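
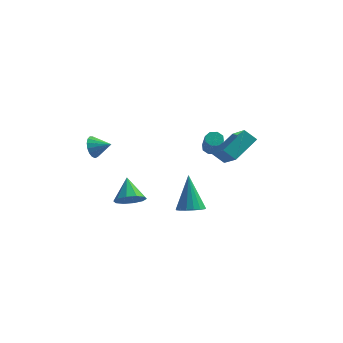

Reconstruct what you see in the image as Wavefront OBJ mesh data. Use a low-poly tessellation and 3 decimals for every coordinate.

v -2.471 0.488 -4.206
v -1.967 1.111 -4.593
v -2.969 1.532 -3.174
v -2.46 1.116 -4.836
v -2.958 0.881 -4.839
v -3.269 0.496 -4.6
v -3.276 0.108 -4.21
v -2.976 -0.135 -3.819
v -2.482 -0.14 -3.575
v -1.985 0.094 -3.573
v -1.673 0.479 -3.812
v -1.666 0.867 -4.202
v 1.446 -1.613 -2.882
v 2.059 -1.985 -2.575
v 1.054 -0.667 -0.958
v 2.203 -1.665 -2.703
v 2.174 -1.334 -2.872
v 1.978 -1.066 -3.043
v 1.66 -0.924 -3.178
v 1.293 -0.94 -3.245
v 0.961 -1.11 -3.228
v 0.74 -1.395 -3.133
v 0.681 -1.73 -2.98
v 0.797 -2.039 -2.805
v 1.061 -2.25 -2.647
v 1.414 -2.315 -2.543
v 1.774 -2.219 -2.517
v 2.674 0.37 -0.362
v 3.637 -1.031 0.871
v 1.995 0.395 0.197
v 2.958 -1.005 1.43
v 3.442 1.665 0.51
v 4.405 0.265 1.743
v 2.763 1.691 1.069
v 3.726 0.29 2.302
v 1.273 3.088 -0.994
v 1.775 3.124 -1.126
v 2.148 2.288 0.062
v 1.647 2.252 0.194
v 1.66 3.418 -0.884
v 2.033 2.582 0.305
v 1.318 3.518 -0.706
v 1.692 2.682 0.483
v 0.95 3.367 -0.697
v 1.324 2.531 0.492
v 0.772 3.052 -0.862
v 1.145 2.216 0.326
v 0.887 2.758 -1.105
v 1.26 1.922 0.084
v 1.228 2.658 -1.283
v 1.602 1.822 -0.094
v 1.596 2.809 -1.292
v 1.97 1.973 -0.103
v -4.102 -0.585 0.246
v -3.882 -0.954 -0.332
v -3.118 -0.575 0.614
v -3.85 -0.624 -0.427
v -3.875 -0.286 -0.368
v -3.953 -0.016 -0.168
v -4.064 0.124 0.126
v -4.184 0.101 0.448
v -4.285 -0.079 0.724
v -4.345 -0.375 0.891
v -4.348 -0.719 0.91
v -4.295 -1.032 0.776
v -4.198 -1.243 0.522
v -4.079 -1.303 0.204
v -3.965 -1.199 -0.104
f 2 1 4
f 2 4 3
f 4 1 5
f 4 5 3
f 5 1 6
f 5 6 3
f 6 1 7
f 6 7 3
f 7 1 8
f 7 8 3
f 8 1 9
f 8 9 3
f 9 1 10
f 9 10 3
f 10 1 11
f 10 11 3
f 11 1 12
f 11 12 3
f 12 1 2
f 12 2 3
f 14 13 16
f 14 16 15
f 16 13 17
f 16 17 15
f 17 13 18
f 17 18 15
f 18 13 19
f 18 19 15
f 19 13 20
f 19 20 15
f 20 13 21
f 20 21 15
f 21 13 22
f 21 22 15
f 22 13 23
f 22 23 15
f 23 13 24
f 23 24 15
f 24 13 25
f 24 25 15
f 25 13 26
f 25 26 15
f 26 13 27
f 26 27 15
f 27 13 14
f 27 14 15
f 29 31 28
f 32 29 28
f 28 31 30
f 30 32 28
f 29 35 31
f 33 29 32
f 33 35 29
f 31 35 30
f 34 32 30
f 30 35 34
f 34 33 32
f 35 33 34
f 37 36 40
f 37 40 38
f 38 40 41
f 38 41 39
f 40 36 42
f 40 42 41
f 41 42 43
f 41 43 39
f 42 36 44
f 42 44 43
f 43 44 45
f 43 45 39
f 44 36 46
f 44 46 45
f 45 46 47
f 45 47 39
f 46 36 48
f 46 48 47
f 47 48 49
f 47 49 39
f 48 36 50
f 48 50 49
f 49 50 51
f 49 51 39
f 50 36 52
f 50 52 51
f 51 52 53
f 51 53 39
f 52 36 37
f 52 37 53
f 53 37 38
f 53 38 39
f 55 54 57
f 55 57 56
f 57 54 58
f 57 58 56
f 58 54 59
f 58 59 56
f 59 54 60
f 59 60 56
f 60 54 61
f 60 61 56
f 61 54 62
f 61 62 56
f 62 54 63
f 62 63 56
f 63 54 64
f 63 64 56
f 64 54 65
f 64 65 56
f 65 54 66
f 65 66 56
f 66 54 67
f 66 67 56
f 67 54 68
f 67 68 56
f 68 54 55
f 68 55 56



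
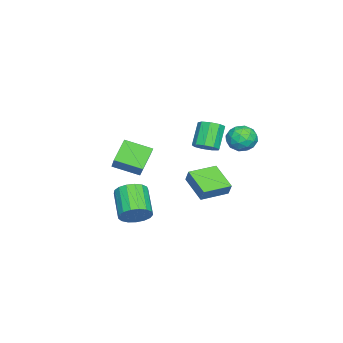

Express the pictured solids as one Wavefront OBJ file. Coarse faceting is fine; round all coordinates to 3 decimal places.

v -3.858 4.292 1.388
v -3.226 3.729 0.801
v -4.354 2.911 2.179
v -3.722 2.348 1.592
v -3.333 2.995 2.294
v -3.027 3.848 1.805
v -4.553 2.792 1.175
v -4.247 3.645 0.686
v -3.655 2.801 0.67
v -2.902 2.927 1.361
v -4.678 3.713 1.619
v -3.925 3.839 2.31
v -3.499 4.132 1.025
v -4.081 2.508 1.955
v -3.853 2.889 2.368
v -3.482 2.557 2.023
v -3.382 4.202 1.615
v -3.01 3.871 1.27
v -3.073 3.44 2.147
v -4.57 2.769 1.71
v -4.198 2.438 1.365
v -4.098 4.083 0.957
v -3.727 3.751 0.612
v -4.507 3.2 0.833
v -3.379 3.255 0.603
v -3.671 2.444 1.068
v -4.159 2.704 0.823
v -3.979 3.206 0.535
v -2.936 3.329 1.009
v -3.228 2.517 1.474
v -2.999 2.898 1.887
v -2.819 3.4 1.599
v -3.189 2.784 0.932
v -4.352 4.123 1.506
v -4.644 3.311 1.971
v -4.761 3.24 1.381
v -4.581 3.742 1.093
v -3.909 4.196 1.912
v -4.201 3.385 2.377
v -3.601 3.434 2.445
v -3.421 3.936 2.157
v -4.391 3.856 2.048
v 2.355 -2.644 1.263
v 1.202 -2.421 2.365
v 2.125 -1.006 0.692
v 0.972 -0.783 1.794
v 3.768 -1.977 2.606
v 2.615 -1.754 3.708
v 3.538 -0.339 2.035
v 2.385 -0.116 3.137
v -1.328 0.614 -1.17
v -1.058 0.883 -0.355
v -2.689 1.896 -1.143
v -2.419 2.165 -0.328
v -0.101 1.935 -2.012
v 0.169 2.204 -1.197
v -1.462 3.217 -1.985
v -1.192 3.486 -1.17
v 0.448 -1.89 -3.757
v 0.867 -1.51 -2.885
v -0.728 -2.35 -1.751
v -1.148 -2.73 -2.623
v 0.565 -1.146 -3.04
v -1.03 -1.986 -1.906
v 0.236 -0.952 -3.359
v -1.359 -1.793 -2.226
v -0.044 -0.974 -3.77
v -1.64 -1.814 -2.636
v -0.212 -1.205 -4.178
v -1.808 -2.045 -3.044
v -0.229 -1.593 -4.489
v -1.824 -2.433 -3.355
v -0.091 -2.049 -4.632
v -1.686 -2.889 -3.499
v 0.171 -2.469 -4.575
v -1.424 -3.309 -3.442
v 0.496 -2.756 -4.331
v -1.099 -3.596 -3.197
v 0.81 -2.844 -3.955
v -0.786 -3.685 -2.821
v 1.041 -2.714 -3.533
v -0.555 -3.555 -2.4
v 1.136 -2.395 -3.163
v -0.459 -3.236 -2.029
v 1.073 -1.961 -2.929
v -0.522 -2.801 -1.795
v 1.627 2.753 3.321
v 2.148 2.323 3.749
v 1.075 2.336 5.068
v 0.553 2.767 4.639
v 2.242 2.858 3.821
v 1.169 2.871 5.139
v 2.049 3.343 3.659
v 0.976 3.356 4.977
v 1.658 3.553 3.338
v 0.585 3.566 4.657
v 1.252 3.388 3.01
v 0.179 3.401 4.328
v 1.022 2.927 2.827
v -0.051 2.94 4.145
v 1.074 2.384 2.875
v 0.001 2.397 4.193
v 1.385 2.015 3.132
v 0.312 2.028 4.45
v 1.809 1.99 3.477
v 0.736 2.003 4.795
f 1 38 17
f 38 12 41
f 17 41 6
f 38 41 17
f 1 17 13
f 17 6 18
f 13 18 2
f 17 18 13
f 1 13 22
f 13 2 23
f 22 23 8
f 13 23 22
f 1 22 34
f 22 8 37
f 34 37 11
f 22 37 34
f 1 34 38
f 34 11 42
f 38 42 12
f 34 42 38
f 2 18 29
f 18 6 32
f 29 32 10
f 18 32 29
f 6 41 19
f 41 12 40
f 19 40 5
f 41 40 19
f 12 42 39
f 42 11 35
f 39 35 3
f 42 35 39
f 11 37 36
f 37 8 24
f 36 24 7
f 37 24 36
f 8 23 28
f 23 2 25
f 28 25 9
f 23 25 28
f 4 30 16
f 30 10 31
f 16 31 5
f 30 31 16
f 4 16 14
f 16 5 15
f 14 15 3
f 16 15 14
f 4 14 21
f 14 3 20
f 21 20 7
f 14 20 21
f 4 21 26
f 21 7 27
f 26 27 9
f 21 27 26
f 4 26 30
f 26 9 33
f 30 33 10
f 26 33 30
f 5 31 19
f 31 10 32
f 19 32 6
f 31 32 19
f 3 15 39
f 15 5 40
f 39 40 12
f 15 40 39
f 7 20 36
f 20 3 35
f 36 35 11
f 20 35 36
f 9 27 28
f 27 7 24
f 28 24 8
f 27 24 28
f 10 33 29
f 33 9 25
f 29 25 2
f 33 25 29
f 44 46 43
f 47 44 43
f 43 46 45
f 45 47 43
f 44 50 46
f 48 44 47
f 48 50 44
f 46 50 45
f 49 47 45
f 45 50 49
f 49 48 47
f 50 48 49
f 52 54 51
f 55 52 51
f 51 54 53
f 53 55 51
f 52 58 54
f 56 52 55
f 56 58 52
f 54 58 53
f 57 55 53
f 53 58 57
f 57 56 55
f 58 56 57
f 60 59 63
f 60 63 61
f 61 63 64
f 61 64 62
f 63 59 65
f 63 65 64
f 64 65 66
f 64 66 62
f 65 59 67
f 65 67 66
f 66 67 68
f 66 68 62
f 67 59 69
f 67 69 68
f 68 69 70
f 68 70 62
f 69 59 71
f 69 71 70
f 70 71 72
f 70 72 62
f 71 59 73
f 71 73 72
f 72 73 74
f 72 74 62
f 73 59 75
f 73 75 74
f 74 75 76
f 74 76 62
f 75 59 77
f 75 77 76
f 76 77 78
f 76 78 62
f 77 59 79
f 77 79 78
f 78 79 80
f 78 80 62
f 79 59 81
f 79 81 80
f 80 81 82
f 80 82 62
f 81 59 83
f 81 83 82
f 82 83 84
f 82 84 62
f 83 59 85
f 83 85 84
f 84 85 86
f 84 86 62
f 85 59 60
f 85 60 86
f 86 60 61
f 86 61 62
f 88 87 91
f 88 91 89
f 89 91 92
f 89 92 90
f 91 87 93
f 91 93 92
f 92 93 94
f 92 94 90
f 93 87 95
f 93 95 94
f 94 95 96
f 94 96 90
f 95 87 97
f 95 97 96
f 96 97 98
f 96 98 90
f 97 87 99
f 97 99 98
f 98 99 100
f 98 100 90
f 99 87 101
f 99 101 100
f 100 101 102
f 100 102 90
f 101 87 103
f 101 103 102
f 102 103 104
f 102 104 90
f 103 87 105
f 103 105 104
f 104 105 106
f 104 106 90
f 105 87 88
f 105 88 106
f 106 88 89
f 106 89 90



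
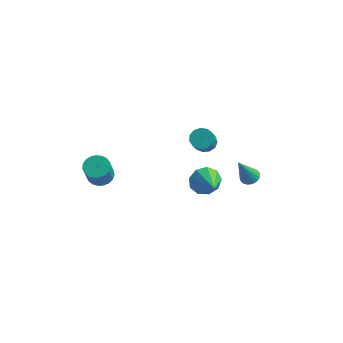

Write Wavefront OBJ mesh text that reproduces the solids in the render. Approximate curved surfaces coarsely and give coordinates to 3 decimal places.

v 4.088 -0.414 0.432
v 4.425 -0.002 0.688
v 3.752 -1.206 2.148
v 4.218 0.099 0.694
v 3.992 0.122 0.66
v 3.78 0.063 0.592
v 3.615 -0.068 0.499
v 3.522 -0.252 0.396
v 3.516 -0.46 0.298
v 3.596 -0.661 0.221
v 3.752 -0.825 0.176
v 3.959 -0.926 0.17
v 4.185 -0.949 0.204
v 4.397 -0.891 0.272
v 4.562 -0.759 0.365
v 4.655 -0.576 0.468
v 4.661 -0.367 0.566
v 4.581 -0.166 0.643
v 1.424 -0.685 -0.957
v 2.108 -0.377 -1.556
v 2.636 -1.835 -0.163
v 2.102 -0.008 -1.013
v 1.778 0.044 -0.444
v 1.289 -0.245 -0.115
v 0.862 -0.74 -0.181
v 0.699 -1.21 -0.61
v 0.874 -1.434 -1.201
v 1.307 -1.308 -1.679
v 1.794 -0.89 -1.819
v 0.354 1.181 0.66
v 1.029 1.157 0.444
v 1.382 0.135 1.664
v 0.706 0.159 1.88
v 1.005 1.459 0.705
v 1.358 0.437 1.925
v 0.774 1.673 0.951
v 1.127 0.652 2.171
v 0.409 1.731 1.105
v 0.762 0.71 2.325
v 0.027 1.614 1.118
v 0.38 0.593 2.338
v -0.252 1.36 0.985
v 0.101 0.338 2.205
v -0.338 1.049 0.749
v 0.015 0.027 1.969
v -0.205 0.779 0.485
v 0.148 -0.243 1.705
v 0.105 0.637 0.277
v 0.458 -0.384 1.497
v 0.495 0.668 0.19
v 0.848 -0.354 1.41
v 0.839 0.862 0.252
v 1.192 -0.16 1.472
v -3.914 -3.179 -0.851
v -3.389 -3.659 -1.195
v -3.142 -4.421 0.248
v -3.666 -3.941 0.591
v -3.199 -3.41 -1.096
v -2.952 -4.172 0.347
v -3.133 -3.121 -0.954
v -2.885 -3.883 0.488
v -3.201 -2.842 -0.795
v -2.954 -3.604 0.647
v -3.393 -2.621 -0.646
v -3.146 -3.383 0.797
v -3.675 -2.497 -0.532
v -3.428 -3.259 0.911
v -3.998 -2.491 -0.473
v -3.751 -3.253 0.969
v -4.307 -2.603 -0.48
v -4.06 -3.365 0.963
v -4.547 -2.815 -0.551
v -4.3 -3.577 0.892
v -4.678 -3.09 -0.673
v -4.431 -3.853 0.769
v -4.677 -3.381 -0.827
v -4.43 -4.143 0.615
v -4.544 -3.636 -0.985
v -4.297 -4.398 0.458
v -4.302 -3.813 -1.12
v -4.054 -4.575 0.323
v -3.992 -3.879 -1.208
v -3.745 -4.642 0.235
v -3.669 -3.825 -1.234
v -3.422 -4.587 0.208
f 2 1 4
f 2 4 3
f 4 1 5
f 4 5 3
f 5 1 6
f 5 6 3
f 6 1 7
f 6 7 3
f 7 1 8
f 7 8 3
f 8 1 9
f 8 9 3
f 9 1 10
f 9 10 3
f 10 1 11
f 10 11 3
f 11 1 12
f 11 12 3
f 12 1 13
f 12 13 3
f 13 1 14
f 13 14 3
f 14 1 15
f 14 15 3
f 15 1 16
f 15 16 3
f 16 1 17
f 16 17 3
f 17 1 18
f 17 18 3
f 18 1 2
f 18 2 3
f 20 19 22
f 20 22 21
f 22 19 23
f 22 23 21
f 23 19 24
f 23 24 21
f 24 19 25
f 24 25 21
f 25 19 26
f 25 26 21
f 26 19 27
f 26 27 21
f 27 19 28
f 27 28 21
f 28 19 29
f 28 29 21
f 29 19 20
f 29 20 21
f 31 30 34
f 31 34 32
f 32 34 35
f 32 35 33
f 34 30 36
f 34 36 35
f 35 36 37
f 35 37 33
f 36 30 38
f 36 38 37
f 37 38 39
f 37 39 33
f 38 30 40
f 38 40 39
f 39 40 41
f 39 41 33
f 40 30 42
f 40 42 41
f 41 42 43
f 41 43 33
f 42 30 44
f 42 44 43
f 43 44 45
f 43 45 33
f 44 30 46
f 44 46 45
f 45 46 47
f 45 47 33
f 46 30 48
f 46 48 47
f 47 48 49
f 47 49 33
f 48 30 50
f 48 50 49
f 49 50 51
f 49 51 33
f 50 30 52
f 50 52 51
f 51 52 53
f 51 53 33
f 52 30 31
f 52 31 53
f 53 31 32
f 53 32 33
f 55 54 58
f 55 58 56
f 56 58 59
f 56 59 57
f 58 54 60
f 58 60 59
f 59 60 61
f 59 61 57
f 60 54 62
f 60 62 61
f 61 62 63
f 61 63 57
f 62 54 64
f 62 64 63
f 63 64 65
f 63 65 57
f 64 54 66
f 64 66 65
f 65 66 67
f 65 67 57
f 66 54 68
f 66 68 67
f 67 68 69
f 67 69 57
f 68 54 70
f 68 70 69
f 69 70 71
f 69 71 57
f 70 54 72
f 70 72 71
f 71 72 73
f 71 73 57
f 72 54 74
f 72 74 73
f 73 74 75
f 73 75 57
f 74 54 76
f 74 76 75
f 75 76 77
f 75 77 57
f 76 54 78
f 76 78 77
f 77 78 79
f 77 79 57
f 78 54 80
f 78 80 79
f 79 80 81
f 79 81 57
f 80 54 82
f 80 82 81
f 81 82 83
f 81 83 57
f 82 54 84
f 82 84 83
f 83 84 85
f 83 85 57
f 84 54 55
f 84 55 85
f 85 55 56
f 85 56 57



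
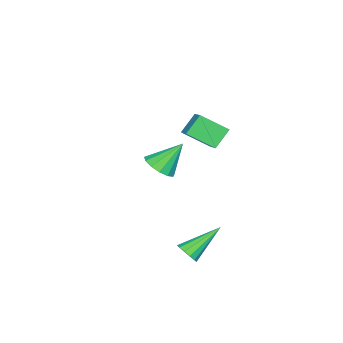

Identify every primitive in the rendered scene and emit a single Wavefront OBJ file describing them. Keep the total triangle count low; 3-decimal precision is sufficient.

v 3.841 1.934 -2.111
v 4.279 2.31 -1.885
v 2.419 2.886 -0.949
v 4.151 2.467 -2.17
v 3.926 2.455 -2.436
v 3.673 2.277 -2.599
v 3.474 1.99 -2.608
v 3.392 1.685 -2.458
v 3.452 1.459 -2.199
v 3.636 1.384 -1.912
v 3.885 1.483 -1.688
v 4.121 1.725 -1.599
v 4.267 2.033 -1.672
v -1.922 -2.417 -0.898
v -1.127 -2.001 -0.742
v -2.658 -1.543 0.518
v -1.388 -1.699 -1.064
v -1.817 -1.624 -1.333
v -2.28 -1.802 -1.464
v -2.629 -2.174 -1.416
v -2.754 -2.624 -1.203
v -2.614 -3.008 -0.894
v -2.254 -3.204 -0.585
v -1.789 -3.151 -0.376
v -1.366 -2.864 -0.333
v -1.119 -2.436 -0.469
v 0.104 0.449 4.485
v 0.908 1.104 4.984
v -0.366 1.673 3.639
v 0.437 2.327 4.139
v 0.883 0.153 3.621
v 1.686 0.807 4.121
v 0.412 1.376 2.776
v 1.216 2.031 3.275
f 2 1 4
f 2 4 3
f 4 1 5
f 4 5 3
f 5 1 6
f 5 6 3
f 6 1 7
f 6 7 3
f 7 1 8
f 7 8 3
f 8 1 9
f 8 9 3
f 9 1 10
f 9 10 3
f 10 1 11
f 10 11 3
f 11 1 12
f 11 12 3
f 12 1 13
f 12 13 3
f 13 1 2
f 13 2 3
f 15 14 17
f 15 17 16
f 17 14 18
f 17 18 16
f 18 14 19
f 18 19 16
f 19 14 20
f 19 20 16
f 20 14 21
f 20 21 16
f 21 14 22
f 21 22 16
f 22 14 23
f 22 23 16
f 23 14 24
f 23 24 16
f 24 14 25
f 24 25 16
f 25 14 26
f 25 26 16
f 26 14 15
f 26 15 16
f 28 30 27
f 31 28 27
f 27 30 29
f 29 31 27
f 28 34 30
f 32 28 31
f 32 34 28
f 30 34 29
f 33 31 29
f 29 34 33
f 33 32 31
f 34 32 33



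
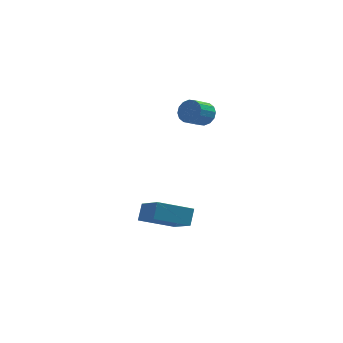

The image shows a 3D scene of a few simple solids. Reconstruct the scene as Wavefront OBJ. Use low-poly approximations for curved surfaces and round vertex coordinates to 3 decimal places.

v -2.284 -0.305 2.179
v -1.807 -0.365 2.687
v -2.398 -1.155 3.15
v -2.876 -1.095 2.641
v -2.042 -0.118 2.809
v -2.634 -0.908 3.271
v -2.343 0.079 2.761
v -2.934 -0.711 3.223
v -2.627 0.173 2.558
v -3.219 -0.617 3.02
v -2.82 0.139 2.253
v -3.412 -0.651 2.715
v -2.869 -0.014 1.928
v -3.461 -0.804 2.39
v -2.762 -0.245 1.67
v -3.353 -1.035 2.133
v -2.526 -0.492 1.549
v -3.118 -1.282 2.011
v -2.226 -0.689 1.597
v -2.817 -1.479 2.059
v -1.941 -0.783 1.8
v -2.533 -1.573 2.262
v -1.748 -0.749 2.105
v -2.34 -1.539 2.567
v -1.699 -0.596 2.43
v -2.291 -1.386 2.892
v -4.136 -4.197 -2.996
v -4.025 -3.652 -2.165
v -5.055 -2.772 -3.807
v -4.945 -2.227 -2.976
v -2.535 -3.533 -3.644
v -2.425 -2.988 -2.813
v -3.455 -2.108 -4.455
v -3.344 -1.563 -3.624
f 2 1 5
f 2 5 3
f 3 5 6
f 3 6 4
f 5 1 7
f 5 7 6
f 6 7 8
f 6 8 4
f 7 1 9
f 7 9 8
f 8 9 10
f 8 10 4
f 9 1 11
f 9 11 10
f 10 11 12
f 10 12 4
f 11 1 13
f 11 13 12
f 12 13 14
f 12 14 4
f 13 1 15
f 13 15 14
f 14 15 16
f 14 16 4
f 15 1 17
f 15 17 16
f 16 17 18
f 16 18 4
f 17 1 19
f 17 19 18
f 18 19 20
f 18 20 4
f 19 1 21
f 19 21 20
f 20 21 22
f 20 22 4
f 21 1 23
f 21 23 22
f 22 23 24
f 22 24 4
f 23 1 25
f 23 25 24
f 24 25 26
f 24 26 4
f 25 1 2
f 25 2 26
f 26 2 3
f 26 3 4
f 28 30 27
f 31 28 27
f 27 30 29
f 29 31 27
f 28 34 30
f 32 28 31
f 32 34 28
f 30 34 29
f 33 31 29
f 29 34 33
f 33 32 31
f 34 32 33



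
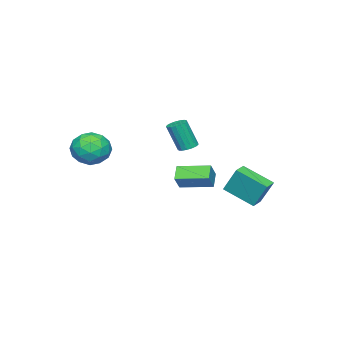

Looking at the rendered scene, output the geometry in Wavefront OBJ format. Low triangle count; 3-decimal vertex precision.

v -3.05 1.591 -1.709
v -3.034 2.407 -0.105
v -3.164 3.433 -2.646
v -3.148 4.25 -1.042
v -2.172 1.63 -1.738
v -2.156 2.447 -0.134
v -2.286 3.473 -2.675
v -2.27 4.289 -1.071
v -2.044 -0.524 1.104
v -1.531 -0.802 0.929
v -1.262 -1.395 2.661
v -1.776 -1.116 2.836
v -1.442 -0.535 1.007
v -1.174 -1.128 2.739
v -1.492 -0.265 1.107
v -1.223 -0.858 2.839
v -1.668 -0.055 1.206
v -1.399 -0.647 2.938
v -1.93 0.048 1.282
v -1.662 -0.544 3.014
v -2.219 0.021 1.317
v -1.95 -0.572 3.049
v -2.467 -0.132 1.304
v -2.199 -0.725 3.036
v -2.619 -0.374 1.244
v -2.35 -0.967 2.976
v -2.639 -0.651 1.153
v -2.37 -1.243 2.885
v -2.523 -0.898 1.05
v -2.254 -1.491 2.782
v -2.297 -1.06 0.96
v -2.028 -1.652 2.692
v -2.013 -1.099 0.903
v -1.745 -1.691 2.634
v -1.737 -1.006 0.891
v -1.468 -1.598 2.623
v -3.235 -1.794 -2.665
v -4.015 -2.115 -1.99
v -3.817 0.095 -2.437
v -4.597 -0.226 -1.763
v -2.483 -1.674 -1.737
v -3.263 -1.995 -1.063
v -3.065 0.215 -1.51
v -3.845 -0.106 -0.835
v 2.245 -2.718 1.859
v 3.427 -2.742 1.663
v 2.253 -4.638 2.137
v 3.435 -4.662 1.941
v 3.002 -4.145 2.933
v 2.997 -2.959 2.761
v 2.683 -4.421 1.039
v 2.678 -3.235 0.867
v 3.698 -3.794 1.157
v 3.895 -3.624 2.327
v 1.785 -3.756 1.473
v 1.982 -3.586 2.643
v 2.835 -2.562 1.736
v 2.845 -4.818 2.064
v 2.59 -4.515 2.646
v 3.285 -4.529 2.531
v 2.583 -2.689 2.382
v 3.278 -2.703 2.266
v 3.027 -3.528 3.013
v 2.402 -4.677 1.534
v 3.097 -4.691 1.418
v 2.395 -2.851 1.269
v 3.09 -2.865 1.154
v 2.653 -3.852 0.787
v 3.69 -3.194 1.324
v 3.694 -4.322 1.487
v 3.252 -4.181 0.957
v 3.249 -3.484 0.856
v 3.805 -3.094 2.011
v 3.81 -4.222 2.175
v 3.555 -3.919 2.758
v 3.552 -3.221 2.657
v 3.964 -3.712 1.714
v 1.87 -3.158 1.625
v 1.875 -4.286 1.789
v 2.128 -4.159 1.143
v 2.125 -3.461 1.042
v 1.986 -3.058 2.313
v 1.99 -4.186 2.476
v 2.431 -3.896 2.944
v 2.428 -3.199 2.843
v 1.716 -3.668 2.086
f 2 4 1
f 5 2 1
f 1 4 3
f 3 5 1
f 2 8 4
f 6 2 5
f 6 8 2
f 4 8 3
f 7 5 3
f 3 8 7
f 7 6 5
f 8 6 7
f 10 9 13
f 10 13 11
f 11 13 14
f 11 14 12
f 13 9 15
f 13 15 14
f 14 15 16
f 14 16 12
f 15 9 17
f 15 17 16
f 16 17 18
f 16 18 12
f 17 9 19
f 17 19 18
f 18 19 20
f 18 20 12
f 19 9 21
f 19 21 20
f 20 21 22
f 20 22 12
f 21 9 23
f 21 23 22
f 22 23 24
f 22 24 12
f 23 9 25
f 23 25 24
f 24 25 26
f 24 26 12
f 25 9 27
f 25 27 26
f 26 27 28
f 26 28 12
f 27 9 29
f 27 29 28
f 28 29 30
f 28 30 12
f 29 9 31
f 29 31 30
f 30 31 32
f 30 32 12
f 31 9 33
f 31 33 32
f 32 33 34
f 32 34 12
f 33 9 35
f 33 35 34
f 34 35 36
f 34 36 12
f 35 9 10
f 35 10 36
f 36 10 11
f 36 11 12
f 38 40 37
f 41 38 37
f 37 40 39
f 39 41 37
f 38 44 40
f 42 38 41
f 42 44 38
f 40 44 39
f 43 41 39
f 39 44 43
f 43 42 41
f 44 42 43
f 45 82 61
f 82 56 85
f 61 85 50
f 82 85 61
f 45 61 57
f 61 50 62
f 57 62 46
f 61 62 57
f 45 57 66
f 57 46 67
f 66 67 52
f 57 67 66
f 45 66 78
f 66 52 81
f 78 81 55
f 66 81 78
f 45 78 82
f 78 55 86
f 82 86 56
f 78 86 82
f 46 62 73
f 62 50 76
f 73 76 54
f 62 76 73
f 50 85 63
f 85 56 84
f 63 84 49
f 85 84 63
f 56 86 83
f 86 55 79
f 83 79 47
f 86 79 83
f 55 81 80
f 81 52 68
f 80 68 51
f 81 68 80
f 52 67 72
f 67 46 69
f 72 69 53
f 67 69 72
f 48 74 60
f 74 54 75
f 60 75 49
f 74 75 60
f 48 60 58
f 60 49 59
f 58 59 47
f 60 59 58
f 48 58 65
f 58 47 64
f 65 64 51
f 58 64 65
f 48 65 70
f 65 51 71
f 70 71 53
f 65 71 70
f 48 70 74
f 70 53 77
f 74 77 54
f 70 77 74
f 49 75 63
f 75 54 76
f 63 76 50
f 75 76 63
f 47 59 83
f 59 49 84
f 83 84 56
f 59 84 83
f 51 64 80
f 64 47 79
f 80 79 55
f 64 79 80
f 53 71 72
f 71 51 68
f 72 68 52
f 71 68 72
f 54 77 73
f 77 53 69
f 73 69 46
f 77 69 73



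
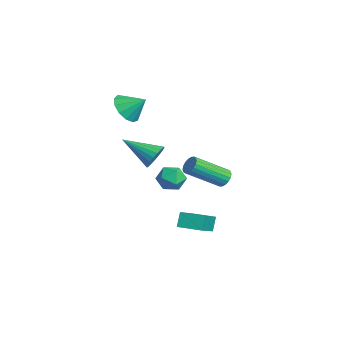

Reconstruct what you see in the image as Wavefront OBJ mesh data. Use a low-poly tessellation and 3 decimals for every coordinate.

v 0.502 0.415 -4.135
v 0.124 0.698 -3.345
v 1.255 1.487 -4.158
v 0.877 1.77 -3.369
v 2.023 -0.63 -3.031
v 1.645 -0.347 -2.242
v 2.776 0.442 -3.055
v 2.398 0.725 -2.265
v -2.217 -1.973 3.456
v -1.464 -2.573 3.575
v -1.663 -1.127 4.224
v -1.345 -2.26 3.144
v -1.502 -1.856 2.811
v -1.886 -1.489 2.683
v -2.376 -1.276 2.801
v -2.815 -1.284 3.127
v -3.064 -1.511 3.557
v -3.044 -1.885 3.955
v -2.762 -2.287 4.195
v -2.306 -2.589 4.2
v -1.823 -2.696 3.969
v 0.515 2.321 -0.847
v 0.99 2.492 -0.583
v 0.961 0.67 0.651
v 0.485 0.499 0.387
v 0.807 2.592 -0.439
v 0.777 0.771 0.794
v 0.566 2.638 -0.376
v 0.536 0.817 0.857
v 0.314 2.622 -0.407
v 0.285 0.801 0.827
v 0.103 2.546 -0.524
v 0.073 0.725 0.71
v -0.027 2.425 -0.705
v -0.057 0.604 0.528
v -0.05 2.284 -0.915
v -0.08 0.463 0.319
v 0.039 2.15 -1.111
v 0.01 0.328 0.123
v 0.223 2.049 -1.254
v 0.193 0.228 -0.021
v 0.464 2.003 -1.317
v 0.434 0.182 -0.084
v 0.715 2.019 -1.287
v 0.686 0.198 -0.053
v 0.927 2.095 -1.17
v 0.897 0.274 0.064
v 1.057 2.216 -0.988
v 1.027 0.395 0.245
v 1.08 2.357 -0.779
v 1.05 0.536 0.455
v 2.45 -0.659 -0.134
v 2.9 -0.939 0.492
v 1.34 -0.961 0.528
v 1.79 -1.241 1.154
v 1.775 -0.439 0.987
v 2.46 -0.252 0.578
v 1.78 -1.648 0.442
v 2.465 -1.461 0.033
v 2.485 -1.551 0.848
v 2.483 -0.803 1.185
v 1.757 -1.097 -0.165
v 1.755 -0.349 0.172
v -0.867 -0.863 0.458
v -0.32 -0.929 1.023
v -1.993 -2.277 1.382
v -0.515 -0.694 1.144
v -0.771 -0.489 1.147
v -1.044 -0.348 1.03
v -1.286 -0.296 0.814
v -1.456 -0.342 0.537
v -1.524 -0.479 0.246
v -1.478 -0.681 -0.009
v -1.327 -0.916 -0.182
v -1.096 -1.141 -0.246
v -0.826 -1.318 -0.187
v -0.563 -1.416 -0.017
v -0.352 -1.419 0.235
v -0.23 -1.326 0.526
v -0.219 -1.152 0.804
f 2 4 1
f 5 2 1
f 1 4 3
f 3 5 1
f 2 8 4
f 6 2 5
f 6 8 2
f 4 8 3
f 7 5 3
f 3 8 7
f 7 6 5
f 8 6 7
f 10 9 12
f 10 12 11
f 12 9 13
f 12 13 11
f 13 9 14
f 13 14 11
f 14 9 15
f 14 15 11
f 15 9 16
f 15 16 11
f 16 9 17
f 16 17 11
f 17 9 18
f 17 18 11
f 18 9 19
f 18 19 11
f 19 9 20
f 19 20 11
f 20 9 21
f 20 21 11
f 21 9 10
f 21 10 11
f 23 22 26
f 23 26 24
f 24 26 27
f 24 27 25
f 26 22 28
f 26 28 27
f 27 28 29
f 27 29 25
f 28 22 30
f 28 30 29
f 29 30 31
f 29 31 25
f 30 22 32
f 30 32 31
f 31 32 33
f 31 33 25
f 32 22 34
f 32 34 33
f 33 34 35
f 33 35 25
f 34 22 36
f 34 36 35
f 35 36 37
f 35 37 25
f 36 22 38
f 36 38 37
f 37 38 39
f 37 39 25
f 38 22 40
f 38 40 39
f 39 40 41
f 39 41 25
f 40 22 42
f 40 42 41
f 41 42 43
f 41 43 25
f 42 22 44
f 42 44 43
f 43 44 45
f 43 45 25
f 44 22 46
f 44 46 45
f 45 46 47
f 45 47 25
f 46 22 48
f 46 48 47
f 47 48 49
f 47 49 25
f 48 22 50
f 48 50 49
f 49 50 51
f 49 51 25
f 50 22 23
f 50 23 51
f 51 23 24
f 51 24 25
f 52 63 57
f 52 57 53
f 52 53 59
f 52 59 62
f 52 62 63
f 53 57 61
f 57 63 56
f 63 62 54
f 62 59 58
f 59 53 60
f 55 61 56
f 55 56 54
f 55 54 58
f 55 58 60
f 55 60 61
f 56 61 57
f 54 56 63
f 58 54 62
f 60 58 59
f 61 60 53
f 65 64 67
f 65 67 66
f 67 64 68
f 67 68 66
f 68 64 69
f 68 69 66
f 69 64 70
f 69 70 66
f 70 64 71
f 70 71 66
f 71 64 72
f 71 72 66
f 72 64 73
f 72 73 66
f 73 64 74
f 73 74 66
f 74 64 75
f 74 75 66
f 75 64 76
f 75 76 66
f 76 64 77
f 76 77 66
f 77 64 78
f 77 78 66
f 78 64 79
f 78 79 66
f 79 64 80
f 79 80 66
f 80 64 65
f 80 65 66



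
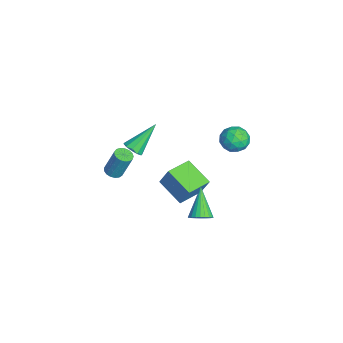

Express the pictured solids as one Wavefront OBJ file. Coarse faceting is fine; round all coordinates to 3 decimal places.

v 1.032 3.456 3.825
v 1.472 4.183 4.191
v 2.348 2.797 3.549
v 2.788 3.524 3.915
v 2.295 2.961 4.458
v 1.482 3.368 4.629
v 2.338 3.612 3.111
v 1.525 4.019 3.282
v 2.28 4.279 3.749
v 2.253 3.877 4.582
v 1.567 3.103 3.158
v 1.54 2.701 3.991
v 1.137 3.877 4.032
v 2.683 3.103 3.708
v 2.394 2.772 4.027
v 2.652 3.199 4.242
v 1.142 3.398 4.29
v 1.401 3.826 4.505
v 1.885 3.107 4.662
v 2.419 3.154 3.235
v 2.678 3.582 3.45
v 1.168 3.781 3.498
v 1.426 4.208 3.713
v 1.935 3.873 3.078
v 1.87 4.361 3.988
v 2.644 3.974 3.825
v 2.379 4.026 3.353
v 1.901 4.265 3.453
v 1.854 4.125 4.477
v 2.628 3.738 4.315
v 2.338 3.406 4.634
v 1.86 3.646 4.735
v 2.329 4.181 4.218
v 1.192 3.242 3.425
v 1.966 2.855 3.263
v 1.96 3.334 3.005
v 1.482 3.574 3.106
v 1.176 3.006 3.915
v 1.95 2.619 3.752
v 1.919 2.715 4.287
v 1.441 2.954 4.387
v 1.491 2.799 3.522
v -3.648 1.093 -4.171
v -3.234 1.578 -2.791
v -2.182 2.163 -4.986
v -1.768 2.648 -3.606
v -2.552 -0.288 -4.014
v -2.138 0.197 -2.634
v -1.086 0.782 -4.829
v -0.672 1.267 -3.449
v 0.795 -2.163 2.569
v 1.333 -2.3 2.945
v 0.105 -0.757 4.071
v 1.429 -1.985 2.694
v 1.283 -1.738 2.395
v 0.951 -1.653 2.163
v 0.559 -1.764 2.086
v 0.258 -2.026 2.194
v 0.162 -2.342 2.445
v 0.308 -2.588 2.743
v 0.64 -2.673 2.976
v 1.032 -2.563 3.052
v -3.057 -2.994 -3.119
v -2.453 -2.971 -3.202
v -2.239 -2.343 -1.464
v -2.843 -2.366 -1.381
v -2.545 -2.707 -3.286
v -2.331 -2.079 -1.548
v -2.755 -2.508 -3.331
v -2.54 -1.881 -1.593
v -3.033 -2.421 -3.328
v -2.819 -1.794 -1.591
v -3.317 -2.465 -3.278
v -3.103 -1.838 -1.54
v -3.542 -2.63 -3.19
v -3.328 -2.003 -1.452
v -3.655 -2.879 -3.087
v -3.441 -2.251 -1.349
v -3.632 -3.153 -2.991
v -3.417 -2.526 -1.253
v -3.476 -3.391 -2.924
v -3.262 -2.764 -1.186
v -3.225 -3.538 -2.902
v -3.011 -2.911 -1.164
v -2.935 -3.56 -2.929
v -2.721 -2.933 -1.191
v -2.673 -3.453 -3.001
v -2.459 -2.826 -1.263
v -2.499 -3.24 -3.099
v -2.285 -2.613 -1.361
v 3.272 1.416 -1.905
v 3.687 1.858 -1.499
v 1.708 1.624 -0.535
v 3.56 2.045 -1.673
v 3.389 2.136 -1.882
v 3.2 2.117 -2.094
v 3.022 1.992 -2.278
v 2.882 1.779 -2.405
v 2.802 1.51 -2.456
v 2.793 1.227 -2.423
v 2.857 0.973 -2.312
v 2.984 0.786 -2.138
v 3.155 0.695 -1.929
v 3.343 0.714 -1.717
v 3.521 0.839 -1.533
v 3.661 1.052 -1.406
v 3.742 1.321 -1.355
v 3.751 1.604 -1.388
f 1 38 17
f 38 12 41
f 17 41 6
f 38 41 17
f 1 17 13
f 17 6 18
f 13 18 2
f 17 18 13
f 1 13 22
f 13 2 23
f 22 23 8
f 13 23 22
f 1 22 34
f 22 8 37
f 34 37 11
f 22 37 34
f 1 34 38
f 34 11 42
f 38 42 12
f 34 42 38
f 2 18 29
f 18 6 32
f 29 32 10
f 18 32 29
f 6 41 19
f 41 12 40
f 19 40 5
f 41 40 19
f 12 42 39
f 42 11 35
f 39 35 3
f 42 35 39
f 11 37 36
f 37 8 24
f 36 24 7
f 37 24 36
f 8 23 28
f 23 2 25
f 28 25 9
f 23 25 28
f 4 30 16
f 30 10 31
f 16 31 5
f 30 31 16
f 4 16 14
f 16 5 15
f 14 15 3
f 16 15 14
f 4 14 21
f 14 3 20
f 21 20 7
f 14 20 21
f 4 21 26
f 21 7 27
f 26 27 9
f 21 27 26
f 4 26 30
f 26 9 33
f 30 33 10
f 26 33 30
f 5 31 19
f 31 10 32
f 19 32 6
f 31 32 19
f 3 15 39
f 15 5 40
f 39 40 12
f 15 40 39
f 7 20 36
f 20 3 35
f 36 35 11
f 20 35 36
f 9 27 28
f 27 7 24
f 28 24 8
f 27 24 28
f 10 33 29
f 33 9 25
f 29 25 2
f 33 25 29
f 44 46 43
f 47 44 43
f 43 46 45
f 45 47 43
f 44 50 46
f 48 44 47
f 48 50 44
f 46 50 45
f 49 47 45
f 45 50 49
f 49 48 47
f 50 48 49
f 52 51 54
f 52 54 53
f 54 51 55
f 54 55 53
f 55 51 56
f 55 56 53
f 56 51 57
f 56 57 53
f 57 51 58
f 57 58 53
f 58 51 59
f 58 59 53
f 59 51 60
f 59 60 53
f 60 51 61
f 60 61 53
f 61 51 62
f 61 62 53
f 62 51 52
f 62 52 53
f 64 63 67
f 64 67 65
f 65 67 68
f 65 68 66
f 67 63 69
f 67 69 68
f 68 69 70
f 68 70 66
f 69 63 71
f 69 71 70
f 70 71 72
f 70 72 66
f 71 63 73
f 71 73 72
f 72 73 74
f 72 74 66
f 73 63 75
f 73 75 74
f 74 75 76
f 74 76 66
f 75 63 77
f 75 77 76
f 76 77 78
f 76 78 66
f 77 63 79
f 77 79 78
f 78 79 80
f 78 80 66
f 79 63 81
f 79 81 80
f 80 81 82
f 80 82 66
f 81 63 83
f 81 83 82
f 82 83 84
f 82 84 66
f 83 63 85
f 83 85 84
f 84 85 86
f 84 86 66
f 85 63 87
f 85 87 86
f 86 87 88
f 86 88 66
f 87 63 89
f 87 89 88
f 88 89 90
f 88 90 66
f 89 63 64
f 89 64 90
f 90 64 65
f 90 65 66
f 92 91 94
f 92 94 93
f 94 91 95
f 94 95 93
f 95 91 96
f 95 96 93
f 96 91 97
f 96 97 93
f 97 91 98
f 97 98 93
f 98 91 99
f 98 99 93
f 99 91 100
f 99 100 93
f 100 91 101
f 100 101 93
f 101 91 102
f 101 102 93
f 102 91 103
f 102 103 93
f 103 91 104
f 103 104 93
f 104 91 105
f 104 105 93
f 105 91 106
f 105 106 93
f 106 91 107
f 106 107 93
f 107 91 108
f 107 108 93
f 108 91 92
f 108 92 93



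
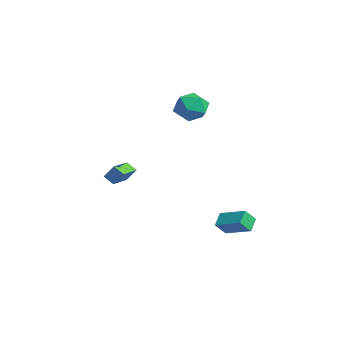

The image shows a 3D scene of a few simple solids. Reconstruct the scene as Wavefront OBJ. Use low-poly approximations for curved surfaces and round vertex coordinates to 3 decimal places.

v 3.688 2.51 -3.198
v 3.061 3.057 -2.574
v 3.528 3.228 -3.988
v 2.901 3.775 -3.364
v 5.099 3.465 -2.616
v 4.472 4.012 -1.992
v 4.939 4.183 -3.406
v 4.312 4.73 -2.782
v -1.954 -1.631 -1.447
v -2.487 -2.048 -0.966
v -2.999 -0.483 -1.607
v -3.531 -0.9 -1.126
v -1.549 -1.14 -0.574
v -2.081 -1.557 -0.093
v -2.593 0.008 -0.734
v -3.126 -0.409 -0.253
v -3.558 4.487 2.751
v -2.543 4.296 3.381
v -4.517 3.244 3.919
v -3.502 3.053 4.549
v -4.058 4.125 4.608
v -3.465 4.894 3.886
v -3.595 2.646 3.414
v -3.002 3.415 2.692
v -2.566 3.159 3.791
v -2.853 4.073 4.529
v -4.207 3.467 2.771
v -4.494 4.381 3.509
f 2 4 1
f 5 2 1
f 1 4 3
f 3 5 1
f 2 8 4
f 6 2 5
f 6 8 2
f 4 8 3
f 7 5 3
f 3 8 7
f 7 6 5
f 8 6 7
f 10 12 9
f 13 10 9
f 9 12 11
f 11 13 9
f 10 16 12
f 14 10 13
f 14 16 10
f 12 16 11
f 15 13 11
f 11 16 15
f 15 14 13
f 16 14 15
f 17 28 22
f 17 22 18
f 17 18 24
f 17 24 27
f 17 27 28
f 18 22 26
f 22 28 21
f 28 27 19
f 27 24 23
f 24 18 25
f 20 26 21
f 20 21 19
f 20 19 23
f 20 23 25
f 20 25 26
f 21 26 22
f 19 21 28
f 23 19 27
f 25 23 24
f 26 25 18



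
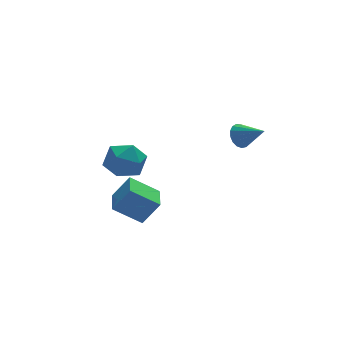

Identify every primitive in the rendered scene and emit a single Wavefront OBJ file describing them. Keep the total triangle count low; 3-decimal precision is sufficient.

v -3.904 0.177 -3.662
v -5.186 0.694 -2.707
v -3.421 1.562 -3.762
v -4.703 2.078 -2.807
v -3.097 -0.018 -2.473
v -4.379 0.498 -1.518
v -2.614 1.366 -2.573
v -3.896 1.883 -1.618
v -3.392 2.829 -1.411
v -2.907 2.205 -0.596
v -5.053 2.355 -0.784
v -4.568 1.731 0.031
v -4.492 2.864 0.061
v -3.465 3.157 -0.326
v -4.495 1.403 -1.054
v -3.468 1.696 -1.441
v -3.588 1.324 -0.375
v -3.586 2.227 0.314
v -4.374 2.333 -1.694
v -4.372 3.236 -1.005
v -0.301 -2.595 3.107
v 0.101 -2.691 2.58
v 0.421 -3.565 3.833
v 0.246 -2.458 2.746
v 0.266 -2.257 2.995
v 0.157 -2.133 3.269
v -0.058 -2.115 3.507
v -0.328 -2.207 3.653
v -0.592 -2.388 3.674
v -0.789 -2.616 3.565
v -0.875 -2.839 3.352
v -0.829 -3.007 3.082
v -0.662 -3.08 2.818
v -0.412 -3.042 2.621
v -0.137 -2.901 2.534
f 2 4 1
f 5 2 1
f 1 4 3
f 3 5 1
f 2 8 4
f 6 2 5
f 6 8 2
f 4 8 3
f 7 5 3
f 3 8 7
f 7 6 5
f 8 6 7
f 9 20 14
f 9 14 10
f 9 10 16
f 9 16 19
f 9 19 20
f 10 14 18
f 14 20 13
f 20 19 11
f 19 16 15
f 16 10 17
f 12 18 13
f 12 13 11
f 12 11 15
f 12 15 17
f 12 17 18
f 13 18 14
f 11 13 20
f 15 11 19
f 17 15 16
f 18 17 10
f 22 21 24
f 22 24 23
f 24 21 25
f 24 25 23
f 25 21 26
f 25 26 23
f 26 21 27
f 26 27 23
f 27 21 28
f 27 28 23
f 28 21 29
f 28 29 23
f 29 21 30
f 29 30 23
f 30 21 31
f 30 31 23
f 31 21 32
f 31 32 23
f 32 21 33
f 32 33 23
f 33 21 34
f 33 34 23
f 34 21 35
f 34 35 23
f 35 21 22
f 35 22 23



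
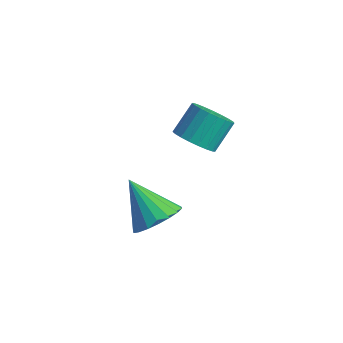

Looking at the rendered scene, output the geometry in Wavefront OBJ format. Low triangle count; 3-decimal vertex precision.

v -1.698 0.514 3.024
v -0.842 0.592 2.985
v -0.886 1.564 3.977
v -1.742 1.486 4.016
v -0.95 0.833 2.744
v -0.994 1.806 3.736
v -1.187 1.019 2.551
v -1.231 1.991 3.543
v -1.512 1.117 2.44
v -1.556 2.09 3.432
v -1.87 1.112 2.43
v -1.914 2.084 3.422
v -2.198 1.002 2.523
v -2.241 1.975 3.515
v -2.439 0.809 2.702
v -2.483 1.781 3.694
v -2.552 0.564 2.937
v -2.596 1.537 3.929
v -2.518 0.311 3.187
v -2.562 1.283 4.179
v -2.342 0.092 3.409
v -2.385 1.065 4.401
v -2.054 -0.053 3.564
v -2.098 0.92 4.556
v -1.705 -0.101 3.626
v -1.749 0.872 4.618
v -1.355 -0.042 3.584
v -1.399 0.931 4.576
v -1.064 0.113 3.445
v -1.108 1.086 4.437
v -0.883 0.337 3.233
v -0.927 1.31 4.225
v -1.888 -1.07 -0.627
v -1.151 -1.155 0.087
v -3.292 -1.17 0.807
v -1.213 -0.702 0.058
v -1.409 -0.321 -0.107
v -1.7 -0.089 -0.375
v -2.027 -0.052 -0.693
v -2.328 -0.215 -0.998
v -2.541 -0.548 -1.23
v -2.625 -0.985 -1.342
v -2.563 -1.438 -1.313
v -2.367 -1.818 -1.148
v -2.076 -2.05 -0.88
v -1.749 -2.088 -0.562
v -1.448 -1.925 -0.257
v -1.235 -1.591 -0.025
f 2 1 5
f 2 5 3
f 3 5 6
f 3 6 4
f 5 1 7
f 5 7 6
f 6 7 8
f 6 8 4
f 7 1 9
f 7 9 8
f 8 9 10
f 8 10 4
f 9 1 11
f 9 11 10
f 10 11 12
f 10 12 4
f 11 1 13
f 11 13 12
f 12 13 14
f 12 14 4
f 13 1 15
f 13 15 14
f 14 15 16
f 14 16 4
f 15 1 17
f 15 17 16
f 16 17 18
f 16 18 4
f 17 1 19
f 17 19 18
f 18 19 20
f 18 20 4
f 19 1 21
f 19 21 20
f 20 21 22
f 20 22 4
f 21 1 23
f 21 23 22
f 22 23 24
f 22 24 4
f 23 1 25
f 23 25 24
f 24 25 26
f 24 26 4
f 25 1 27
f 25 27 26
f 26 27 28
f 26 28 4
f 27 1 29
f 27 29 28
f 28 29 30
f 28 30 4
f 29 1 31
f 29 31 30
f 30 31 32
f 30 32 4
f 31 1 2
f 31 2 32
f 32 2 3
f 32 3 4
f 34 33 36
f 34 36 35
f 36 33 37
f 36 37 35
f 37 33 38
f 37 38 35
f 38 33 39
f 38 39 35
f 39 33 40
f 39 40 35
f 40 33 41
f 40 41 35
f 41 33 42
f 41 42 35
f 42 33 43
f 42 43 35
f 43 33 44
f 43 44 35
f 44 33 45
f 44 45 35
f 45 33 46
f 45 46 35
f 46 33 47
f 46 47 35
f 47 33 48
f 47 48 35
f 48 33 34
f 48 34 35



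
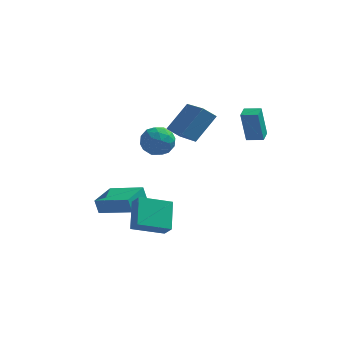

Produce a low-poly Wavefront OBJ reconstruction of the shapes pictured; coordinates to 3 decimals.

v 3.621 1.236 -0.118
v 3.312 1.163 1.724
v 3.706 2.041 -0.072
v 3.396 1.967 1.771
v 4.524 1.133 0.029
v 4.214 1.059 1.872
v 4.608 1.937 0.076
v 4.299 1.864 1.918
v -3.547 -1.435 -4.628
v -3.775 -1.345 -3.793
v -3.068 0.248 -4.679
v -3.296 0.337 -3.844
v -1.724 -1.937 -4.076
v -1.952 -1.848 -3.241
v -1.245 -0.255 -4.127
v -1.473 -0.165 -3.292
v -0.933 2.255 -0.323
v -0.119 1.783 -0.624
v -1.821 0.997 -0.756
v -1.007 0.525 -1.057
v -1.156 0.688 -0.094
v -0.607 1.465 0.174
v -1.333 1.315 -1.554
v -0.784 2.092 -1.286
v -0.366 1.202 -1.385
v -0.256 0.814 -0.483
v -1.684 1.966 -0.897
v -1.574 1.578 0.005
v -0.448 2.129 -0.436
v -1.492 0.651 -0.944
v -1.58 0.746 -0.378
v -1.101 0.469 -0.555
v -0.735 1.942 0.033
v -0.256 1.665 -0.144
v -0.866 1.021 0.168
v -1.684 1.115 -1.236
v -1.205 0.838 -1.413
v -0.839 2.311 -0.825
v -0.36 2.034 -1.002
v -1.074 1.759 -1.548
v -0.114 1.511 -1.06
v -0.637 0.771 -1.314
v -0.828 1.236 -1.606
v -0.506 1.692 -1.449
v -0.05 1.283 -0.53
v -0.572 0.543 -0.784
v -0.66 0.639 -0.218
v -0.337 1.096 -0.06
v -0.195 0.941 -0.977
v -1.368 2.237 -0.596
v -1.89 1.497 -0.85
v -1.603 1.684 -1.32
v -1.28 2.141 -1.162
v -1.303 2.009 -0.066
v -1.826 1.269 -0.32
v -1.434 1.088 0.069
v -1.112 1.544 0.226
v -1.745 1.839 -0.403
v -1.347 -4.509 -3.629
v -0.919 -4.962 -2.98
v -1.513 -3.109 -2.543
v -1.084 -3.561 -1.894
v 0.244 -3.859 -4.226
v 0.673 -4.311 -3.577
v 0.079 -2.458 -3.14
v 0.507 -2.911 -2.491
v 1.39 -1.228 0.955
v 0.732 -1.415 1.556
v 0.338 0.424 0.317
v -0.319 0.237 0.917
v 2.279 -0.157 2.263
v 1.622 -0.344 2.863
v 1.228 1.495 1.624
v 0.57 1.308 2.225
f 2 4 1
f 5 2 1
f 1 4 3
f 3 5 1
f 2 8 4
f 6 2 5
f 6 8 2
f 4 8 3
f 7 5 3
f 3 8 7
f 7 6 5
f 8 6 7
f 10 12 9
f 13 10 9
f 9 12 11
f 11 13 9
f 10 16 12
f 14 10 13
f 14 16 10
f 12 16 11
f 15 13 11
f 11 16 15
f 15 14 13
f 16 14 15
f 17 54 33
f 54 28 57
f 33 57 22
f 54 57 33
f 17 33 29
f 33 22 34
f 29 34 18
f 33 34 29
f 17 29 38
f 29 18 39
f 38 39 24
f 29 39 38
f 17 38 50
f 38 24 53
f 50 53 27
f 38 53 50
f 17 50 54
f 50 27 58
f 54 58 28
f 50 58 54
f 18 34 45
f 34 22 48
f 45 48 26
f 34 48 45
f 22 57 35
f 57 28 56
f 35 56 21
f 57 56 35
f 28 58 55
f 58 27 51
f 55 51 19
f 58 51 55
f 27 53 52
f 53 24 40
f 52 40 23
f 53 40 52
f 24 39 44
f 39 18 41
f 44 41 25
f 39 41 44
f 20 46 32
f 46 26 47
f 32 47 21
f 46 47 32
f 20 32 30
f 32 21 31
f 30 31 19
f 32 31 30
f 20 30 37
f 30 19 36
f 37 36 23
f 30 36 37
f 20 37 42
f 37 23 43
f 42 43 25
f 37 43 42
f 20 42 46
f 42 25 49
f 46 49 26
f 42 49 46
f 21 47 35
f 47 26 48
f 35 48 22
f 47 48 35
f 19 31 55
f 31 21 56
f 55 56 28
f 31 56 55
f 23 36 52
f 36 19 51
f 52 51 27
f 36 51 52
f 25 43 44
f 43 23 40
f 44 40 24
f 43 40 44
f 26 49 45
f 49 25 41
f 45 41 18
f 49 41 45
f 60 62 59
f 63 60 59
f 59 62 61
f 61 63 59
f 60 66 62
f 64 60 63
f 64 66 60
f 62 66 61
f 65 63 61
f 61 66 65
f 65 64 63
f 66 64 65
f 68 70 67
f 71 68 67
f 67 70 69
f 69 71 67
f 68 74 70
f 72 68 71
f 72 74 68
f 70 74 69
f 73 71 69
f 69 74 73
f 73 72 71
f 74 72 73



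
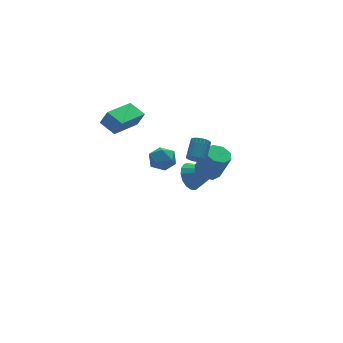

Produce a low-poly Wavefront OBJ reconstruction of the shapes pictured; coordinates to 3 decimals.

v 1.532 2.582 -3.432
v 2.28 3.195 -3.497
v 2.728 1.238 -2.348
v 2.067 3.322 -3.105
v 1.73 3.279 -2.787
v 1.349 3.076 -2.618
v 1.009 2.76 -2.635
v 0.789 2.403 -2.834
v 0.74 2.087 -3.171
v 0.871 1.884 -3.567
v 1.154 1.842 -3.933
v 1.524 1.968 -4.183
v 1.896 2.235 -4.262
v 2.184 2.582 -4.151
v 2.323 2.928 -3.874
v -3.475 -2.263 3.522
v -2.695 -1.985 3.591
v -3.045 -3.275 2.749
v -2.265 -2.997 2.818
v -2.651 -3.324 3.478
v -2.916 -2.698 3.956
v -2.824 -2.562 2.384
v -3.089 -1.936 2.862
v -2.293 -2.17 2.888
v -2.186 -2.641 3.564
v -3.554 -2.619 2.776
v -3.447 -3.09 3.452
v 1.452 0.462 -1.455
v 1.959 -0.068 -1.751
v 2.394 -0.572 -0.1
v 1.888 -0.042 0.195
v 2.217 0.471 -1.654
v 2.652 -0.034 -0.004
v 2.027 1.004 -1.441
v 2.462 0.5 0.209
v 1.501 1.22 -1.237
v 1.936 0.716 0.414
v 0.946 0.992 -1.16
v 1.381 0.488 0.491
v 0.688 0.454 -1.256
v 1.123 -0.051 0.394
v 0.878 -0.08 -1.469
v 1.313 -0.584 0.181
v 1.404 -0.296 -1.674
v 1.839 -0.8 -0.023
v -1.437 -3.676 3.363
v -0.998 -3.974 3.259
v -0.305 -3.201 3.973
v -0.743 -2.904 4.077
v -0.994 -3.824 3.092
v -0.3 -3.051 3.806
v -1.065 -3.648 2.972
v -0.372 -2.876 3.686
v -1.202 -3.477 2.919
v -0.508 -2.705 3.634
v -1.378 -3.341 2.944
v -0.685 -2.569 3.658
v -1.565 -3.263 3.04
v -0.872 -2.49 3.755
v -1.73 -3.256 3.193
v -1.036 -2.483 3.907
v -1.844 -3.322 3.375
v -1.15 -2.549 4.089
v -1.887 -3.449 3.555
v -1.194 -2.676 4.269
v -1.853 -3.615 3.701
v -1.16 -2.843 4.416
v -1.747 -3.792 3.79
v -1.053 -3.02 4.504
v -1.587 -3.949 3.804
v -0.893 -3.177 4.518
v -1.401 -4.059 3.742
v -0.707 -3.287 4.456
v -1.221 -4.103 3.615
v -0.528 -3.33 4.329
v -1.079 -4.072 3.444
v -0.385 -3.3 4.158
v -4.184 0.468 3.56
v -3.843 0.218 4.444
v -4.588 1.432 3.988
v -4.247 1.183 4.872
v -2.373 1.417 3.128
v -2.032 1.168 4.012
v -2.777 2.382 3.556
v -2.436 2.132 4.44
f 2 1 4
f 2 4 3
f 4 1 5
f 4 5 3
f 5 1 6
f 5 6 3
f 6 1 7
f 6 7 3
f 7 1 8
f 7 8 3
f 8 1 9
f 8 9 3
f 9 1 10
f 9 10 3
f 10 1 11
f 10 11 3
f 11 1 12
f 11 12 3
f 12 1 13
f 12 13 3
f 13 1 14
f 13 14 3
f 14 1 15
f 14 15 3
f 15 1 2
f 15 2 3
f 16 27 21
f 16 21 17
f 16 17 23
f 16 23 26
f 16 26 27
f 17 21 25
f 21 27 20
f 27 26 18
f 26 23 22
f 23 17 24
f 19 25 20
f 19 20 18
f 19 18 22
f 19 22 24
f 19 24 25
f 20 25 21
f 18 20 27
f 22 18 26
f 24 22 23
f 25 24 17
f 29 28 32
f 29 32 30
f 30 32 33
f 30 33 31
f 32 28 34
f 32 34 33
f 33 34 35
f 33 35 31
f 34 28 36
f 34 36 35
f 35 36 37
f 35 37 31
f 36 28 38
f 36 38 37
f 37 38 39
f 37 39 31
f 38 28 40
f 38 40 39
f 39 40 41
f 39 41 31
f 40 28 42
f 40 42 41
f 41 42 43
f 41 43 31
f 42 28 44
f 42 44 43
f 43 44 45
f 43 45 31
f 44 28 29
f 44 29 45
f 45 29 30
f 45 30 31
f 47 46 50
f 47 50 48
f 48 50 51
f 48 51 49
f 50 46 52
f 50 52 51
f 51 52 53
f 51 53 49
f 52 46 54
f 52 54 53
f 53 54 55
f 53 55 49
f 54 46 56
f 54 56 55
f 55 56 57
f 55 57 49
f 56 46 58
f 56 58 57
f 57 58 59
f 57 59 49
f 58 46 60
f 58 60 59
f 59 60 61
f 59 61 49
f 60 46 62
f 60 62 61
f 61 62 63
f 61 63 49
f 62 46 64
f 62 64 63
f 63 64 65
f 63 65 49
f 64 46 66
f 64 66 65
f 65 66 67
f 65 67 49
f 66 46 68
f 66 68 67
f 67 68 69
f 67 69 49
f 68 46 70
f 68 70 69
f 69 70 71
f 69 71 49
f 70 46 72
f 70 72 71
f 71 72 73
f 71 73 49
f 72 46 74
f 72 74 73
f 73 74 75
f 73 75 49
f 74 46 76
f 74 76 75
f 75 76 77
f 75 77 49
f 76 46 47
f 76 47 77
f 77 47 48
f 77 48 49
f 79 81 78
f 82 79 78
f 78 81 80
f 80 82 78
f 79 85 81
f 83 79 82
f 83 85 79
f 81 85 80
f 84 82 80
f 80 85 84
f 84 83 82
f 85 83 84



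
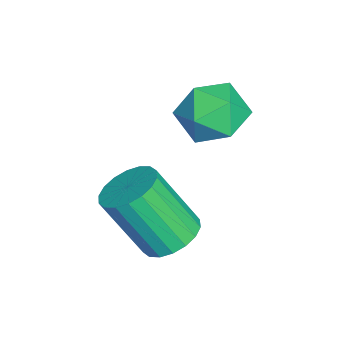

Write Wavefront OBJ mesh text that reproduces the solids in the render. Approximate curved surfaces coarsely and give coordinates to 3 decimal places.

v 1.209 -0.433 0.724
v 1.882 -0.922 0.468
v 1.764 -2.035 2.28
v 1.091 -1.547 2.536
v 2.054 -0.631 0.657
v 1.935 -1.745 2.469
v 2.058 -0.302 0.86
v 1.94 -1.415 2.672
v 1.894 0.002 1.036
v 1.776 -1.111 2.848
v 1.595 0.22 1.15
v 1.477 -0.894 2.962
v 1.219 0.308 1.18
v 1.101 -0.806 2.992
v 0.841 0.249 1.119
v 0.723 -0.864 2.931
v 0.536 0.055 0.98
v 0.418 -1.058 2.792
v 0.365 -0.235 0.791
v 0.246 -1.349 2.603
v 0.36 -0.565 0.588
v 0.242 -1.678 2.4
v 0.524 -0.869 0.412
v 0.406 -1.982 2.224
v 0.823 -1.086 0.298
v 0.705 -2.2 2.11
v 1.199 -1.174 0.268
v 1.081 -2.288 2.08
v 1.577 -1.116 0.329
v 1.459 -2.229 2.141
v -2.228 0.75 3.18
v -1.445 1.385 3.575
v -1.255 -0.665 3.525
v -0.472 -0.03 3.92
v -1.408 -0.13 4.454
v -2.01 0.745 4.241
v -0.69 -0.025 2.859
v -1.292 0.85 2.646
v -0.494 0.906 3.376
v -0.938 0.841 4.362
v -1.762 -0.121 2.738
v -2.206 -0.186 3.724
f 2 1 5
f 2 5 3
f 3 5 6
f 3 6 4
f 5 1 7
f 5 7 6
f 6 7 8
f 6 8 4
f 7 1 9
f 7 9 8
f 8 9 10
f 8 10 4
f 9 1 11
f 9 11 10
f 10 11 12
f 10 12 4
f 11 1 13
f 11 13 12
f 12 13 14
f 12 14 4
f 13 1 15
f 13 15 14
f 14 15 16
f 14 16 4
f 15 1 17
f 15 17 16
f 16 17 18
f 16 18 4
f 17 1 19
f 17 19 18
f 18 19 20
f 18 20 4
f 19 1 21
f 19 21 20
f 20 21 22
f 20 22 4
f 21 1 23
f 21 23 22
f 22 23 24
f 22 24 4
f 23 1 25
f 23 25 24
f 24 25 26
f 24 26 4
f 25 1 27
f 25 27 26
f 26 27 28
f 26 28 4
f 27 1 29
f 27 29 28
f 28 29 30
f 28 30 4
f 29 1 2
f 29 2 30
f 30 2 3
f 30 3 4
f 31 42 36
f 31 36 32
f 31 32 38
f 31 38 41
f 31 41 42
f 32 36 40
f 36 42 35
f 42 41 33
f 41 38 37
f 38 32 39
f 34 40 35
f 34 35 33
f 34 33 37
f 34 37 39
f 34 39 40
f 35 40 36
f 33 35 42
f 37 33 41
f 39 37 38
f 40 39 32



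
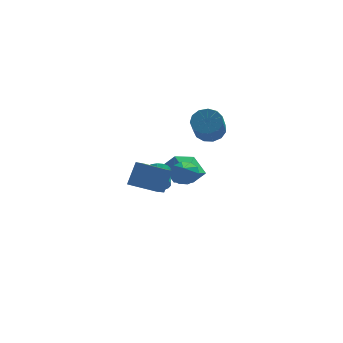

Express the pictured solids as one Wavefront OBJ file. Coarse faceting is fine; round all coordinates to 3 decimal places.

v 1.622 -1.094 -0.805
v 2.074 -0.635 -0.191
v 1.338 -2.166 0.205
v 1.548 -0.475 -0.17
v 1.05 -0.552 -0.391
v 0.771 -0.836 -0.771
v 0.818 -1.218 -1.164
v 1.171 -1.553 -1.42
v 1.697 -1.713 -1.44
v 2.195 -1.636 -1.219
v 2.474 -1.352 -0.839
v 2.427 -0.97 -0.446
v 3.087 3.52 -4.28
v 1.657 2.431 -3.523
v 2.578 4.778 -3.432
v 1.148 3.689 -2.675
v 3.832 3.191 -3.345
v 2.402 2.102 -2.588
v 3.323 4.449 -2.497
v 1.893 3.36 -1.74
v 3.953 2.703 0.77
v 4.666 3.104 1.379
v 4.2 1.839 2.759
v 3.487 1.437 2.15
v 4.182 3.396 1.483
v 3.715 2.13 2.863
v 3.625 3.467 1.36
v 3.158 2.201 2.74
v 3.172 3.296 1.05
v 2.706 2.03 2.43
v 2.967 2.936 0.651
v 2.501 1.671 2.031
v 3.076 2.503 0.29
v 2.609 1.237 1.67
v 3.463 2.133 0.081
v 2.996 0.867 1.461
v 4.005 1.944 0.091
v 3.539 0.678 1.471
v 4.531 1.996 0.316
v 4.065 0.73 1.697
v 4.874 2.272 0.686
v 4.408 1.006 2.066
v 4.924 2.686 1.082
v 4.458 1.42 2.462
v 0.158 -0.342 -2.042
v 0.706 -0.652 -1.581
v 0.931 0.612 -0.998
v 0.382 0.922 -1.458
v 0.886 -0.554 -1.862
v 1.111 0.71 -1.279
v 0.922 -0.415 -2.178
v 1.147 0.849 -1.594
v 0.807 -0.261 -2.467
v 1.031 1.003 -1.883
v 0.563 -0.123 -2.671
v 0.787 1.141 -2.088
v 0.239 -0.029 -2.751
v 0.463 1.235 -2.168
v -0.102 0.004 -2.691
v 0.123 1.268 -2.108
v -0.391 -0.032 -2.502
v -0.166 1.232 -1.919
v -0.571 -0.13 -2.221
v -0.346 1.134 -1.638
v -0.607 -0.269 -1.906
v -0.382 0.995 -1.322
v -0.491 -0.423 -1.617
v -0.267 0.841 -1.033
v -0.247 -0.561 -1.412
v -0.023 0.703 -0.829
v 0.077 -0.655 -1.332
v 0.301 0.609 -0.749
v 0.417 -0.688 -1.392
v 0.642 0.576 -0.809
v -2.364 -4.368 0.438
v -1.746 -3.744 1.847
v -1.633 -2.688 -0.628
v -1.015 -2.063 0.781
v -0.805 -5.237 0.139
v -0.187 -4.612 1.548
v -0.074 -3.556 -0.927
v 0.544 -2.932 0.482
f 2 1 4
f 2 4 3
f 4 1 5
f 4 5 3
f 5 1 6
f 5 6 3
f 6 1 7
f 6 7 3
f 7 1 8
f 7 8 3
f 8 1 9
f 8 9 3
f 9 1 10
f 9 10 3
f 10 1 11
f 10 11 3
f 11 1 12
f 11 12 3
f 12 1 2
f 12 2 3
f 14 16 13
f 17 14 13
f 13 16 15
f 15 17 13
f 14 20 16
f 18 14 17
f 18 20 14
f 16 20 15
f 19 17 15
f 15 20 19
f 19 18 17
f 20 18 19
f 22 21 25
f 22 25 23
f 23 25 26
f 23 26 24
f 25 21 27
f 25 27 26
f 26 27 28
f 26 28 24
f 27 21 29
f 27 29 28
f 28 29 30
f 28 30 24
f 29 21 31
f 29 31 30
f 30 31 32
f 30 32 24
f 31 21 33
f 31 33 32
f 32 33 34
f 32 34 24
f 33 21 35
f 33 35 34
f 34 35 36
f 34 36 24
f 35 21 37
f 35 37 36
f 36 37 38
f 36 38 24
f 37 21 39
f 37 39 38
f 38 39 40
f 38 40 24
f 39 21 41
f 39 41 40
f 40 41 42
f 40 42 24
f 41 21 43
f 41 43 42
f 42 43 44
f 42 44 24
f 43 21 22
f 43 22 44
f 44 22 23
f 44 23 24
f 46 45 49
f 46 49 47
f 47 49 50
f 47 50 48
f 49 45 51
f 49 51 50
f 50 51 52
f 50 52 48
f 51 45 53
f 51 53 52
f 52 53 54
f 52 54 48
f 53 45 55
f 53 55 54
f 54 55 56
f 54 56 48
f 55 45 57
f 55 57 56
f 56 57 58
f 56 58 48
f 57 45 59
f 57 59 58
f 58 59 60
f 58 60 48
f 59 45 61
f 59 61 60
f 60 61 62
f 60 62 48
f 61 45 63
f 61 63 62
f 62 63 64
f 62 64 48
f 63 45 65
f 63 65 64
f 64 65 66
f 64 66 48
f 65 45 67
f 65 67 66
f 66 67 68
f 66 68 48
f 67 45 69
f 67 69 68
f 68 69 70
f 68 70 48
f 69 45 71
f 69 71 70
f 70 71 72
f 70 72 48
f 71 45 73
f 71 73 72
f 72 73 74
f 72 74 48
f 73 45 46
f 73 46 74
f 74 46 47
f 74 47 48
f 76 78 75
f 79 76 75
f 75 78 77
f 77 79 75
f 76 82 78
f 80 76 79
f 80 82 76
f 78 82 77
f 81 79 77
f 77 82 81
f 81 80 79
f 82 80 81



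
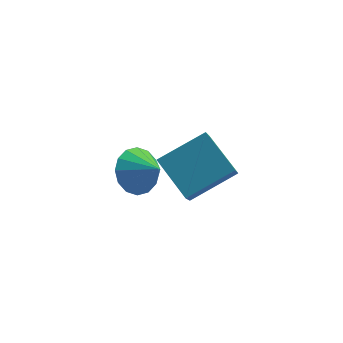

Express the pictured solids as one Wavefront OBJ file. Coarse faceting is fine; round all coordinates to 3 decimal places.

v 0.649 3.496 -1.907
v 1.559 3.678 -2.42
v 1.311 2.604 -1.053
v 1.545 4.052 -2.019
v 1.291 4.277 -1.587
v 0.866 4.292 -1.241
v 0.382 4.095 -1.074
v -0.03 3.736 -1.129
v -0.26 3.313 -1.393
v -0.246 2.94 -1.794
v 0.008 2.715 -2.226
v 0.433 2.699 -2.572
v 0.917 2.897 -2.739
v 1.329 3.256 -2.684
v 1.515 -0.609 0.316
v 1.071 -1.587 1.646
v 0.891 0.913 1.227
v 0.448 -0.065 2.557
v 3.392 -0.335 1.143
v 2.949 -1.313 2.473
v 2.769 1.187 2.054
v 2.325 0.209 3.384
f 2 1 4
f 2 4 3
f 4 1 5
f 4 5 3
f 5 1 6
f 5 6 3
f 6 1 7
f 6 7 3
f 7 1 8
f 7 8 3
f 8 1 9
f 8 9 3
f 9 1 10
f 9 10 3
f 10 1 11
f 10 11 3
f 11 1 12
f 11 12 3
f 12 1 13
f 12 13 3
f 13 1 14
f 13 14 3
f 14 1 2
f 14 2 3
f 16 18 15
f 19 16 15
f 15 18 17
f 17 19 15
f 16 22 18
f 20 16 19
f 20 22 16
f 18 22 17
f 21 19 17
f 17 22 21
f 21 20 19
f 22 20 21



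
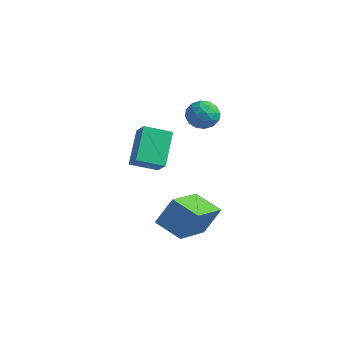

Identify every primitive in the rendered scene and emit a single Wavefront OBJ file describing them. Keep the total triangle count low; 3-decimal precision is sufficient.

v 0.001 -0.698 1.268
v -0.603 0.435 2.472
v 0.783 0.147 0.865
v 0.179 1.28 2.068
v 0.681 -1.02 1.912
v 0.077 0.113 3.115
v 1.463 -0.175 1.508
v 0.859 0.958 2.712
v 2.897 0.46 -2.002
v 3.331 -1.444 -1.257
v 1.677 0.364 -1.535
v 2.111 -1.54 -0.791
v 3.309 1.02 -0.809
v 3.743 -0.884 -0.065
v 2.089 0.924 -0.343
v 2.523 -0.98 0.402
v 1.282 1.746 3.791
v 1.862 2.185 3.904
v 1.998 0.795 3.816
v 2.578 1.234 3.929
v 2.071 1.151 4.456
v 1.629 1.739 4.441
v 2.231 1.241 3.279
v 1.789 1.829 3.264
v 2.449 1.873 3.588
v 2.349 1.817 4.315
v 1.511 1.163 3.405
v 1.411 1.107 4.132
v 1.509 2.049 3.845
v 2.351 0.931 3.875
v 2.053 0.882 4.184
v 2.393 1.14 4.251
v 1.372 1.787 4.161
v 1.713 2.045 4.227
v 1.836 1.437 4.552
v 2.147 0.935 3.493
v 2.488 1.193 3.559
v 1.467 1.84 3.469
v 1.807 2.098 3.536
v 2.024 1.543 3.168
v 2.195 2.124 3.726
v 2.616 1.565 3.74
v 2.412 1.569 3.359
v 2.152 1.915 3.35
v 2.137 2.091 4.153
v 2.557 1.532 4.168
v 2.259 1.483 4.478
v 1.999 1.829 4.469
v 2.481 1.908 3.967
v 1.303 1.448 3.552
v 1.723 0.889 3.567
v 1.861 1.151 3.251
v 1.601 1.497 3.242
v 1.244 1.415 3.98
v 1.665 0.856 3.994
v 1.708 1.065 4.37
v 1.448 1.411 4.361
v 1.379 1.072 3.753
f 2 4 1
f 5 2 1
f 1 4 3
f 3 5 1
f 2 8 4
f 6 2 5
f 6 8 2
f 4 8 3
f 7 5 3
f 3 8 7
f 7 6 5
f 8 6 7
f 10 12 9
f 13 10 9
f 9 12 11
f 11 13 9
f 10 16 12
f 14 10 13
f 14 16 10
f 12 16 11
f 15 13 11
f 11 16 15
f 15 14 13
f 16 14 15
f 17 54 33
f 54 28 57
f 33 57 22
f 54 57 33
f 17 33 29
f 33 22 34
f 29 34 18
f 33 34 29
f 17 29 38
f 29 18 39
f 38 39 24
f 29 39 38
f 17 38 50
f 38 24 53
f 50 53 27
f 38 53 50
f 17 50 54
f 50 27 58
f 54 58 28
f 50 58 54
f 18 34 45
f 34 22 48
f 45 48 26
f 34 48 45
f 22 57 35
f 57 28 56
f 35 56 21
f 57 56 35
f 28 58 55
f 58 27 51
f 55 51 19
f 58 51 55
f 27 53 52
f 53 24 40
f 52 40 23
f 53 40 52
f 24 39 44
f 39 18 41
f 44 41 25
f 39 41 44
f 20 46 32
f 46 26 47
f 32 47 21
f 46 47 32
f 20 32 30
f 32 21 31
f 30 31 19
f 32 31 30
f 20 30 37
f 30 19 36
f 37 36 23
f 30 36 37
f 20 37 42
f 37 23 43
f 42 43 25
f 37 43 42
f 20 42 46
f 42 25 49
f 46 49 26
f 42 49 46
f 21 47 35
f 47 26 48
f 35 48 22
f 47 48 35
f 19 31 55
f 31 21 56
f 55 56 28
f 31 56 55
f 23 36 52
f 36 19 51
f 52 51 27
f 36 51 52
f 25 43 44
f 43 23 40
f 44 40 24
f 43 40 44
f 26 49 45
f 49 25 41
f 45 41 18
f 49 41 45



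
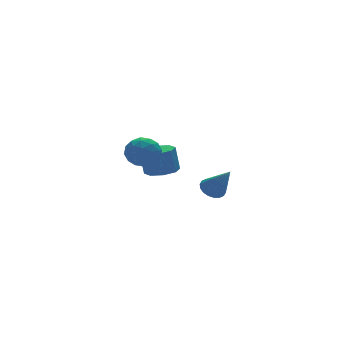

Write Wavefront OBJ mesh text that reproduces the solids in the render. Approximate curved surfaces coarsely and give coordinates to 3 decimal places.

v -2.179 -1.874 1.175
v -1.62 -2.417 0.918
v -2.68 -2.783 2.002
v -2.121 -3.326 1.745
v -1.889 -2.677 2.191
v -1.579 -2.116 1.68
v -2.721 -3.084 1.24
v -2.411 -2.523 0.729
v -1.955 -3.164 0.958
v -1.441 -2.913 1.546
v -2.859 -2.287 1.374
v -2.345 -2.036 1.962
v -1.856 -2.066 0.974
v -2.444 -3.134 1.946
v -2.308 -2.753 2.208
v -1.979 -3.072 2.057
v -1.832 -1.889 1.422
v -1.503 -2.208 1.27
v -1.661 -2.361 2.019
v -2.797 -2.992 1.65
v -2.468 -3.311 1.498
v -2.321 -2.128 0.863
v -1.992 -2.447 0.712
v -2.639 -2.839 0.901
v -1.724 -2.824 0.846
v -2.018 -3.358 1.332
v -2.371 -3.216 1.036
v -2.189 -2.886 0.735
v -1.422 -2.676 1.192
v -1.716 -3.21 1.678
v -1.58 -2.829 1.94
v -1.398 -2.499 1.64
v -1.618 -3.116 1.215
v -2.584 -1.99 1.242
v -2.878 -2.524 1.728
v -2.902 -2.701 1.28
v -2.72 -2.371 0.98
v -2.282 -1.842 1.588
v -2.576 -2.376 2.074
v -2.111 -2.314 2.185
v -1.929 -1.984 1.884
v -2.682 -2.084 1.705
v 3.684 1.959 -3.681
v 4.33 1.957 -3.817
v 3.976 0.901 -2.279
v 4.301 2.188 -3.637
v 4.151 2.373 -3.466
v 3.908 2.476 -3.337
v 3.621 2.477 -3.276
v 3.346 2.375 -3.296
v 3.138 2.191 -3.391
v 3.038 1.961 -3.544
v 3.066 1.731 -3.724
v 3.217 1.545 -3.895
v 3.46 1.442 -4.024
v 3.747 1.441 -4.085
v 4.022 1.543 -4.065
v 4.23 1.727 -3.97
v 1.238 2.224 -2.184
v 1.982 1.927 -2.066
v 1.866 2.138 -0.799
v 1.122 2.436 -0.916
v 1.984 2.539 -2.168
v 1.868 2.75 -0.9
v 1.549 2.966 -2.279
v 1.433 3.177 -1.012
v 0.932 2.959 -2.334
v 0.816 3.17 -1.067
v 0.494 2.522 -2.301
v 0.378 2.733 -1.034
v 0.492 1.91 -2.2
v 0.376 2.121 -0.932
v 0.927 1.483 -2.088
v 0.811 1.694 -0.821
v 1.544 1.49 -2.033
v 1.428 1.701 -0.766
f 1 38 17
f 38 12 41
f 17 41 6
f 38 41 17
f 1 17 13
f 17 6 18
f 13 18 2
f 17 18 13
f 1 13 22
f 13 2 23
f 22 23 8
f 13 23 22
f 1 22 34
f 22 8 37
f 34 37 11
f 22 37 34
f 1 34 38
f 34 11 42
f 38 42 12
f 34 42 38
f 2 18 29
f 18 6 32
f 29 32 10
f 18 32 29
f 6 41 19
f 41 12 40
f 19 40 5
f 41 40 19
f 12 42 39
f 42 11 35
f 39 35 3
f 42 35 39
f 11 37 36
f 37 8 24
f 36 24 7
f 37 24 36
f 8 23 28
f 23 2 25
f 28 25 9
f 23 25 28
f 4 30 16
f 30 10 31
f 16 31 5
f 30 31 16
f 4 16 14
f 16 5 15
f 14 15 3
f 16 15 14
f 4 14 21
f 14 3 20
f 21 20 7
f 14 20 21
f 4 21 26
f 21 7 27
f 26 27 9
f 21 27 26
f 4 26 30
f 26 9 33
f 30 33 10
f 26 33 30
f 5 31 19
f 31 10 32
f 19 32 6
f 31 32 19
f 3 15 39
f 15 5 40
f 39 40 12
f 15 40 39
f 7 20 36
f 20 3 35
f 36 35 11
f 20 35 36
f 9 27 28
f 27 7 24
f 28 24 8
f 27 24 28
f 10 33 29
f 33 9 25
f 29 25 2
f 33 25 29
f 44 43 46
f 44 46 45
f 46 43 47
f 46 47 45
f 47 43 48
f 47 48 45
f 48 43 49
f 48 49 45
f 49 43 50
f 49 50 45
f 50 43 51
f 50 51 45
f 51 43 52
f 51 52 45
f 52 43 53
f 52 53 45
f 53 43 54
f 53 54 45
f 54 43 55
f 54 55 45
f 55 43 56
f 55 56 45
f 56 43 57
f 56 57 45
f 57 43 58
f 57 58 45
f 58 43 44
f 58 44 45
f 60 59 63
f 60 63 61
f 61 63 64
f 61 64 62
f 63 59 65
f 63 65 64
f 64 65 66
f 64 66 62
f 65 59 67
f 65 67 66
f 66 67 68
f 66 68 62
f 67 59 69
f 67 69 68
f 68 69 70
f 68 70 62
f 69 59 71
f 69 71 70
f 70 71 72
f 70 72 62
f 71 59 73
f 71 73 72
f 72 73 74
f 72 74 62
f 73 59 75
f 73 75 74
f 74 75 76
f 74 76 62
f 75 59 60
f 75 60 76
f 76 60 61
f 76 61 62



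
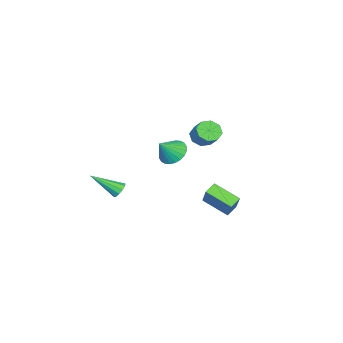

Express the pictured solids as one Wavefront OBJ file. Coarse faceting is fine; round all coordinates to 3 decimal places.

v 0.525 1.427 1.657
v 1.022 2.273 1.467
v 1.535 1.073 2.723
v 0.772 2.392 1.742
v 0.485 2.363 2.005
v 0.204 2.192 2.215
v -0.028 1.905 2.34
v -0.176 1.544 2.361
v -0.217 1.166 2.275
v -0.146 0.827 2.095
v 0.028 0.58 1.848
v 0.277 0.461 1.572
v 0.564 0.49 1.31
v 0.845 0.661 1.1
v 1.077 0.948 0.975
v 1.225 1.309 0.954
v 1.267 1.687 1.04
v 1.195 2.026 1.22
v 2.442 -1.152 -1.449
v 2.788 -1.331 -1.918
v 3.278 -2.728 -0.231
v 2.983 -1.075 -1.721
v 2.971 -0.849 -1.419
v 2.757 -0.738 -1.129
v 2.423 -0.786 -0.961
v 2.096 -0.973 -0.979
v 1.901 -1.229 -1.177
v 1.913 -1.455 -1.478
v 2.127 -1.565 -1.768
v 2.461 -1.518 -1.936
v 0.531 3.461 3.565
v 1.087 3.687 3.006
v 1.604 4.466 3.836
v 1.049 4.239 4.395
v 0.572 4.045 2.991
v 1.089 4.824 3.821
v 0.033 4.061 3.313
v 0.55 4.84 4.143
v -0.214 3.725 3.782
v 0.303 4.504 4.612
v -0.024 3.234 4.124
v 0.493 4.013 4.954
v 0.491 2.876 4.139
v 1.008 3.655 4.969
v 1.03 2.86 3.817
v 1.547 3.639 4.647
v 1.277 3.196 3.348
v 1.794 3.975 4.178
v -3.324 1.266 -4.313
v -4.078 1.44 -3.874
v -3.447 3.011 -5.218
v -4.201 3.186 -4.779
v -2.259 2.114 -2.821
v -3.013 2.289 -2.382
v -2.382 3.86 -3.726
v -3.136 4.034 -3.287
f 2 1 4
f 2 4 3
f 4 1 5
f 4 5 3
f 5 1 6
f 5 6 3
f 6 1 7
f 6 7 3
f 7 1 8
f 7 8 3
f 8 1 9
f 8 9 3
f 9 1 10
f 9 10 3
f 10 1 11
f 10 11 3
f 11 1 12
f 11 12 3
f 12 1 13
f 12 13 3
f 13 1 14
f 13 14 3
f 14 1 15
f 14 15 3
f 15 1 16
f 15 16 3
f 16 1 17
f 16 17 3
f 17 1 18
f 17 18 3
f 18 1 2
f 18 2 3
f 20 19 22
f 20 22 21
f 22 19 23
f 22 23 21
f 23 19 24
f 23 24 21
f 24 19 25
f 24 25 21
f 25 19 26
f 25 26 21
f 26 19 27
f 26 27 21
f 27 19 28
f 27 28 21
f 28 19 29
f 28 29 21
f 29 19 30
f 29 30 21
f 30 19 20
f 30 20 21
f 32 31 35
f 32 35 33
f 33 35 36
f 33 36 34
f 35 31 37
f 35 37 36
f 36 37 38
f 36 38 34
f 37 31 39
f 37 39 38
f 38 39 40
f 38 40 34
f 39 31 41
f 39 41 40
f 40 41 42
f 40 42 34
f 41 31 43
f 41 43 42
f 42 43 44
f 42 44 34
f 43 31 45
f 43 45 44
f 44 45 46
f 44 46 34
f 45 31 47
f 45 47 46
f 46 47 48
f 46 48 34
f 47 31 32
f 47 32 48
f 48 32 33
f 48 33 34
f 50 52 49
f 53 50 49
f 49 52 51
f 51 53 49
f 50 56 52
f 54 50 53
f 54 56 50
f 52 56 51
f 55 53 51
f 51 56 55
f 55 54 53
f 56 54 55



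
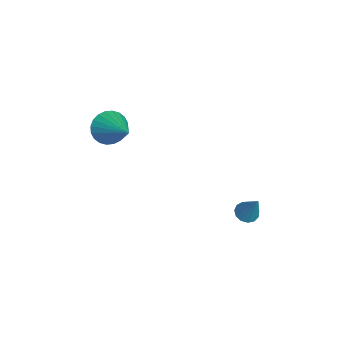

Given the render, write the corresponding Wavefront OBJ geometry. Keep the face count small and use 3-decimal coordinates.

v -3.933 -4.377 3.149
v -3.379 -4.838 2.593
v -2.267 -3.583 4.151
v -3.418 -4.533 2.415
v -3.534 -4.204 2.349
v -3.712 -3.902 2.405
v -3.923 -3.672 2.574
v -4.136 -3.549 2.83
v -4.318 -3.552 3.135
v -4.441 -3.681 3.442
v -4.487 -3.916 3.705
v -4.449 -4.221 3.882
v -4.332 -4.55 3.949
v -4.154 -4.852 3.893
v -3.943 -5.082 3.724
v -3.73 -5.205 3.468
v -3.548 -5.201 3.163
v -3.425 -5.073 2.856
v -2.633 1.67 -2.116
v -2.108 1.663 -2.386
v -1.847 2.07 -0.604
v -2.221 1.974 -2.41
v -2.465 2.189 -2.34
v -2.762 2.24 -2.199
v -3.018 2.109 -2.032
v -3.151 1.839 -1.891
v -3.12 1.515 -1.822
v -2.934 1.241 -1.846
v -2.652 1.103 -1.956
v -2.364 1.145 -2.116
v -2.161 1.353 -2.277
f 2 1 4
f 2 4 3
f 4 1 5
f 4 5 3
f 5 1 6
f 5 6 3
f 6 1 7
f 6 7 3
f 7 1 8
f 7 8 3
f 8 1 9
f 8 9 3
f 9 1 10
f 9 10 3
f 10 1 11
f 10 11 3
f 11 1 12
f 11 12 3
f 12 1 13
f 12 13 3
f 13 1 14
f 13 14 3
f 14 1 15
f 14 15 3
f 15 1 16
f 15 16 3
f 16 1 17
f 16 17 3
f 17 1 18
f 17 18 3
f 18 1 2
f 18 2 3
f 20 19 22
f 20 22 21
f 22 19 23
f 22 23 21
f 23 19 24
f 23 24 21
f 24 19 25
f 24 25 21
f 25 19 26
f 25 26 21
f 26 19 27
f 26 27 21
f 27 19 28
f 27 28 21
f 28 19 29
f 28 29 21
f 29 19 30
f 29 30 21
f 30 19 31
f 30 31 21
f 31 19 20
f 31 20 21

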